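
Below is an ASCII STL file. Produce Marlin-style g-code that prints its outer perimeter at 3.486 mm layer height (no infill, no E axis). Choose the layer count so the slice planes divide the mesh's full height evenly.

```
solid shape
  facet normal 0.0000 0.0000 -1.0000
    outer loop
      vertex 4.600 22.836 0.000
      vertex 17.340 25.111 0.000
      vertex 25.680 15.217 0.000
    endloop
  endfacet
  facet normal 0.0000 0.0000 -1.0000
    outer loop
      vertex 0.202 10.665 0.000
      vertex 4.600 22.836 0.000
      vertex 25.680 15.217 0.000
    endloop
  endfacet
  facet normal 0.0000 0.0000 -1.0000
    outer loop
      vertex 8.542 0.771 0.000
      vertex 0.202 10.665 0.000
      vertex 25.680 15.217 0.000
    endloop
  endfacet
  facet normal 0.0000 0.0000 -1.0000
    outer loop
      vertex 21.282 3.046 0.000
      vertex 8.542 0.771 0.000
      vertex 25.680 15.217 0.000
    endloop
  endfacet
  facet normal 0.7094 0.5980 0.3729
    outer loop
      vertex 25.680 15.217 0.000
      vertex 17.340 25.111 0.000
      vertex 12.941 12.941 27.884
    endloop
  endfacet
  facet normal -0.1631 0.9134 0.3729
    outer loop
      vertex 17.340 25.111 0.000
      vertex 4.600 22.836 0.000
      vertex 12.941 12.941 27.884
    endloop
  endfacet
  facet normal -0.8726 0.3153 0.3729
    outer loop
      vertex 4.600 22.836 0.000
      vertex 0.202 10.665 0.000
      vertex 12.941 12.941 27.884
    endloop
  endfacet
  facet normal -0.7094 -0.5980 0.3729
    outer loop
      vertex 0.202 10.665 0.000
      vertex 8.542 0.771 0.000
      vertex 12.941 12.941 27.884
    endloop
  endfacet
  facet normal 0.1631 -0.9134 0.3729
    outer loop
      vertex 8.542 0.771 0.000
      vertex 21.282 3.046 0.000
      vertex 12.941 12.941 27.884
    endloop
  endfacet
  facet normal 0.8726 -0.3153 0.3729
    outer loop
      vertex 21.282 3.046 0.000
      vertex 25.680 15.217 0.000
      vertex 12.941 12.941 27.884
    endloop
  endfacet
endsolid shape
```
; perimeter-only toolpath
G21 ; units = mm
G90 ; absolute positioning
G28 ; home
; layer 1
G0 Z3.486
G0 X24.088 Y14.933
G1 X16.790 Y23.590
G1 X5.643 Y21.599
G1 X1.794 Y10.950
G1 X9.092 Y2.292
G1 X20.239 Y4.283
G1 X24.088 Y14.933
; layer 2
G0 Z6.971
G0 X22.495 Y14.648
G1 X16.240 Y22.069
G1 X6.685 Y20.362
G1 X3.387 Y11.234
G1 X9.642 Y3.814
G1 X19.197 Y5.520
G1 X22.495 Y14.648
; layer 3
G0 Z10.457
G0 X20.903 Y14.364
G1 X15.690 Y20.547
G1 X7.728 Y19.125
G1 X4.979 Y11.518
G1 X10.192 Y5.335
G1 X18.154 Y6.757
G1 X20.903 Y14.364
; layer 4
G0 Z13.942
G0 X19.311 Y14.079
G1 X15.140 Y19.026
G1 X8.771 Y17.889
G1 X6.572 Y11.803
G1 X10.742 Y6.856
G1 X17.111 Y7.994
G1 X19.311 Y14.079
; layer 5
G0 Z17.428
G0 X17.718 Y13.794
G1 X14.591 Y17.505
G1 X9.813 Y16.652
G1 X8.164 Y12.088
G1 X11.291 Y8.377
G1 X16.069 Y9.230
G1 X17.718 Y13.794
; layer 6
G0 Z20.913
G0 X16.126 Y13.510
G1 X14.041 Y15.983
G1 X10.856 Y15.415
G1 X9.756 Y12.372
G1 X11.841 Y9.899
G1 X15.026 Y10.467
G1 X16.126 Y13.510
; layer 7
G0 Z24.398
G0 X14.533 Y13.226
G1 X13.491 Y14.462
G1 X11.898 Y14.178
G1 X11.349 Y12.656
G1 X12.391 Y11.420
G1 X13.984 Y11.704
G1 X14.533 Y13.226
M2 ; end

The solid is a regular 6-sided pyramid, base circumscribed radius ≈ 12.9 mm, apex at z ≈ 27.9 mm. Slicing at Δz = 3.486 mm — 8 equal slices spanning the solid's height, so layer i sits at z = i·h/8 — gives 7 non-empty perimeters. Each is a 6-segment closed polygon; G0 lifts to the layer z and rapids to the start vertex, then G1 traces the edges. The cross-section shrinks linearly with z (the slice at the apex is degenerate and omitted).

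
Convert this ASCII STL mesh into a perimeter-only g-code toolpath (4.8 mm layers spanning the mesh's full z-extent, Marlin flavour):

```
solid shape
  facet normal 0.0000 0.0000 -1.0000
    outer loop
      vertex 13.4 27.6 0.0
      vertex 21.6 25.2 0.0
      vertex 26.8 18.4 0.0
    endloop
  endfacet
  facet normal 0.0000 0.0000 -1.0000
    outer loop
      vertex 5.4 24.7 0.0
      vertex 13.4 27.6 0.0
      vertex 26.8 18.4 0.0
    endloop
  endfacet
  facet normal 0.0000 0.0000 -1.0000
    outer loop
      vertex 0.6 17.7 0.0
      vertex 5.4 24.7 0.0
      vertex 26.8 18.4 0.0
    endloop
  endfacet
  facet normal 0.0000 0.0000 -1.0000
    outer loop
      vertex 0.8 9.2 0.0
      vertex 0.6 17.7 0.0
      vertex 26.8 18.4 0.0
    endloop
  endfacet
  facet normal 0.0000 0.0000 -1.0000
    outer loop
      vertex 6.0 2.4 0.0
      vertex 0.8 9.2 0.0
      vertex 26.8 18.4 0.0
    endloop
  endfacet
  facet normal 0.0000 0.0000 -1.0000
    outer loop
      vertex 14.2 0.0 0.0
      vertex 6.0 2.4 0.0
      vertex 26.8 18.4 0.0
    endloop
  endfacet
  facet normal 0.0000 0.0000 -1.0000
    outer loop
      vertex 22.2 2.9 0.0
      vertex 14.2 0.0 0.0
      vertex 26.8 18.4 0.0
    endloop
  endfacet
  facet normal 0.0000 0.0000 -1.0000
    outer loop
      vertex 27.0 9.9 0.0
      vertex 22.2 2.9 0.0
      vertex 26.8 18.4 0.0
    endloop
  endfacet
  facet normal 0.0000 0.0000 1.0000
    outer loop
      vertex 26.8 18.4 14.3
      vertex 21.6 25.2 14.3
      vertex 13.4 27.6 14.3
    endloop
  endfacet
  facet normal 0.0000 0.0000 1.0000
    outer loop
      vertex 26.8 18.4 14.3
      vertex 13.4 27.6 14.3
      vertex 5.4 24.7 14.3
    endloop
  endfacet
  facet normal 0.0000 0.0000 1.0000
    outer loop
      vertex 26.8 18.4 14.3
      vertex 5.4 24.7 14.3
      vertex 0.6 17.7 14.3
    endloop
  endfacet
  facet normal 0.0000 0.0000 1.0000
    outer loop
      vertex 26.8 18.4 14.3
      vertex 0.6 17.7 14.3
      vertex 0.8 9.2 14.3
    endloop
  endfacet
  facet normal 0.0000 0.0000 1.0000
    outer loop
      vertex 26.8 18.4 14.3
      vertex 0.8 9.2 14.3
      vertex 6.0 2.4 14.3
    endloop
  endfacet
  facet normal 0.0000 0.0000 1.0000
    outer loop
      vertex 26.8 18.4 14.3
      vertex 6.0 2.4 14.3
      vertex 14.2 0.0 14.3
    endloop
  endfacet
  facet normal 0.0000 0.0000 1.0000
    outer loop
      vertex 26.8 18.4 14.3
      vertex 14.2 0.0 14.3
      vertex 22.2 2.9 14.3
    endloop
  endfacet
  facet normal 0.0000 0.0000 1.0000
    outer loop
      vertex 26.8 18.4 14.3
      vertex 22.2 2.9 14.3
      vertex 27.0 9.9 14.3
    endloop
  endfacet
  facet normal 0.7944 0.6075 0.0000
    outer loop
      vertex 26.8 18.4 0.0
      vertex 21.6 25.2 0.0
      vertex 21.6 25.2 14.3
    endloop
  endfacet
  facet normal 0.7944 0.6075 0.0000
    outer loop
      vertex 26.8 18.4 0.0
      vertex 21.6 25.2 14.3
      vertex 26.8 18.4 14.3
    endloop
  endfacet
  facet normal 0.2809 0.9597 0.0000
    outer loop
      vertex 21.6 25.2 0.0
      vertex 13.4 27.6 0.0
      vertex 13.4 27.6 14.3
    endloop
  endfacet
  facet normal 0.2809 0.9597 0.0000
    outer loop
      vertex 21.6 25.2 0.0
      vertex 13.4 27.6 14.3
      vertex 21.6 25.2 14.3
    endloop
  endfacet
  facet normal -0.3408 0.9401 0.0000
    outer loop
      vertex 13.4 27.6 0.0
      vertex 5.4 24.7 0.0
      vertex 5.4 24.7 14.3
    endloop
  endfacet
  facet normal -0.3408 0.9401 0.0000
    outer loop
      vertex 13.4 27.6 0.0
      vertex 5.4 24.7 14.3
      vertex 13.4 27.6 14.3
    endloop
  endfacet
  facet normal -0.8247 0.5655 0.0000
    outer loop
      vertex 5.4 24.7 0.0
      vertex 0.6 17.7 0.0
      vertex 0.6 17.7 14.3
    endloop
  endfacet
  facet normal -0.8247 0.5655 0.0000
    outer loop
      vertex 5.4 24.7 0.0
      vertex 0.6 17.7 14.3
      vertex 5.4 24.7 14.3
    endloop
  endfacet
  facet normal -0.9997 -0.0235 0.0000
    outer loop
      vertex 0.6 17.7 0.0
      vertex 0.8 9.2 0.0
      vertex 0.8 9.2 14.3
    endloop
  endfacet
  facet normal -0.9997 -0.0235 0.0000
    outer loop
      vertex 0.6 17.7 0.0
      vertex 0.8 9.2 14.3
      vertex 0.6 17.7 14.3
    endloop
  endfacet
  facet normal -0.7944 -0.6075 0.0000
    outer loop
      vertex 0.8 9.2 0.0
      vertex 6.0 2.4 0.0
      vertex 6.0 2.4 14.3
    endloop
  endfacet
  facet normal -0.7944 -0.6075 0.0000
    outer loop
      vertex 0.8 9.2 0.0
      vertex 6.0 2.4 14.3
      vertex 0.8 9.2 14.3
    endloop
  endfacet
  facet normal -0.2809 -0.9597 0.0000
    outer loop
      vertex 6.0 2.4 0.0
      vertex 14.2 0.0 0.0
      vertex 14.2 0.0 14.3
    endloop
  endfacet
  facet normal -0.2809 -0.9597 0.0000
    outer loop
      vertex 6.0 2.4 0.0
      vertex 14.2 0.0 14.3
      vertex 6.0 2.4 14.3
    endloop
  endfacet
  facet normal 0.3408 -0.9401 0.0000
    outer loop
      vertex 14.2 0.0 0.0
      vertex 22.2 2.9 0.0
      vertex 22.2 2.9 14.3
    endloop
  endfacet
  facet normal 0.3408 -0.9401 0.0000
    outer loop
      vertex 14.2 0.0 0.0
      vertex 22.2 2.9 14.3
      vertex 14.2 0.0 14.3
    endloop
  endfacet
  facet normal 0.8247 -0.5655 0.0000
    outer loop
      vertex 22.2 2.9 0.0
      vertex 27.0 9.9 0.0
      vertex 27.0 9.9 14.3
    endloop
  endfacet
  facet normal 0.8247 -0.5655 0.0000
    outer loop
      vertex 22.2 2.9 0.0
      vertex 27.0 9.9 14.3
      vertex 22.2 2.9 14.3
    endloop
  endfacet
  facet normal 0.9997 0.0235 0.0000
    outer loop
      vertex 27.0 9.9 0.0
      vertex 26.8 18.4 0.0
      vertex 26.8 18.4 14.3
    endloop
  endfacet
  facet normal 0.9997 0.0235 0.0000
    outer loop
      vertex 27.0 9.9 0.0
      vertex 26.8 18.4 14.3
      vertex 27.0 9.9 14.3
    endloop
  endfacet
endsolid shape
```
; perimeter-only toolpath
G21 ; units = mm
G90 ; absolute positioning
G28 ; home
; layer 1
G0 Z4.8
G0 X26.8 Y18.4
G1 X21.6 Y25.2
G1 X13.4 Y27.6
G1 X5.4 Y24.7
G1 X0.6 Y17.7
G1 X0.8 Y9.2
G1 X6.0 Y2.4
G1 X14.2 Y0.0
G1 X22.2 Y2.9
G1 X27.0 Y9.9
G1 X26.8 Y18.4
; layer 2
G0 Z9.5
G0 X26.8 Y18.4
G1 X21.6 Y25.2
G1 X13.4 Y27.6
G1 X5.4 Y24.7
G1 X0.6 Y17.7
G1 X0.8 Y9.2
G1 X6.0 Y2.4
G1 X14.2 Y0.0
G1 X22.2 Y2.9
G1 X27.0 Y9.9
G1 X26.8 Y18.4
; layer 3
G0 Z14.3
G0 X26.8 Y18.4
G1 X21.6 Y25.2
G1 X13.4 Y27.6
G1 X5.4 Y24.7
G1 X0.6 Y17.7
G1 X0.8 Y9.2
G1 X6.0 Y2.4
G1 X14.2 Y0.0
G1 X22.2 Y2.9
G1 X27.0 Y9.9
G1 X26.8 Y18.4
M2 ; end

The solid is a regular 10-sided prism (a cylinder approximated with 10 flat sides), circumscribed radius ≈ 13.8 mm, height ≈ 14.3 mm. Slicing at Δz = 4.8 mm — 3 equal slices spanning the solid's height, so layer i sits at z = i·h/3 — gives 3 non-empty perimeters. Each is a 10-segment closed polygon; G0 lifts to the layer z and rapids to the start vertex, then G1 traces the edges.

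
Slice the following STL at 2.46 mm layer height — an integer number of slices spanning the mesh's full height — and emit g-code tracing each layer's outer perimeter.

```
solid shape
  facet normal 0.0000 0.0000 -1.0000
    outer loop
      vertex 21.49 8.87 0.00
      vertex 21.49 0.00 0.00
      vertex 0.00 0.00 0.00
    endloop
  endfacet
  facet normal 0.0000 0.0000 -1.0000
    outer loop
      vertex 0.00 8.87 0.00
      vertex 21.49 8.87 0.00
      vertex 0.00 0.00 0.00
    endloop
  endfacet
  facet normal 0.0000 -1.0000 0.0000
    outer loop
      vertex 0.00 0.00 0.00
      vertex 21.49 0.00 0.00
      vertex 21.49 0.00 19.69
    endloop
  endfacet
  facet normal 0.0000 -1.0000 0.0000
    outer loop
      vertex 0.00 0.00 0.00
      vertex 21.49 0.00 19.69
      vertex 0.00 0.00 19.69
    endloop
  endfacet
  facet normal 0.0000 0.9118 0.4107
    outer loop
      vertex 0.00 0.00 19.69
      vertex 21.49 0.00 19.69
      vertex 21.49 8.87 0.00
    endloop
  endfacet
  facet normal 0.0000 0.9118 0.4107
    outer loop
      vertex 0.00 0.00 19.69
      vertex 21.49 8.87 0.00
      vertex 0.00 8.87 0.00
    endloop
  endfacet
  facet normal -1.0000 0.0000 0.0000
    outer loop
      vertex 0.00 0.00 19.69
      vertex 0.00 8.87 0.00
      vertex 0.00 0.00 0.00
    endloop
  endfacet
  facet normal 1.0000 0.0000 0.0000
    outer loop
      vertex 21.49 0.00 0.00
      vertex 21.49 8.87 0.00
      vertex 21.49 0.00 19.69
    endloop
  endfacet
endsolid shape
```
; perimeter-only toolpath
G21 ; units = mm
G90 ; absolute positioning
G28 ; home
; layer 1
G0 Z2.46
G0 X0.00 Y0.00
G1 X21.49 Y0.00
G1 X21.49 Y7.76
G1 X0.00 Y7.76
G1 X0.00 Y0.00
; layer 2
G0 Z4.92
G0 X0.00 Y0.00
G1 X21.49 Y0.00
G1 X21.49 Y6.65
G1 X0.00 Y6.65
G1 X0.00 Y0.00
; layer 3
G0 Z7.38
G0 X0.00 Y0.00
G1 X21.49 Y0.00
G1 X21.49 Y5.54
G1 X0.00 Y5.54
G1 X0.00 Y0.00
; layer 4
G0 Z9.85
G0 X0.00 Y0.00
G1 X21.49 Y0.00
G1 X21.49 Y4.43
G1 X0.00 Y4.43
G1 X0.00 Y0.00
; layer 5
G0 Z12.31
G0 X0.00 Y0.00
G1 X21.49 Y0.00
G1 X21.49 Y3.33
G1 X0.00 Y3.33
G1 X0.00 Y0.00
; layer 6
G0 Z14.77
G0 X0.00 Y0.00
G1 X21.49 Y0.00
G1 X21.49 Y2.22
G1 X0.00 Y2.22
G1 X0.00 Y0.00
; layer 7
G0 Z17.23
G0 X0.00 Y0.00
G1 X21.49 Y0.00
G1 X21.49 Y1.11
G1 X0.00 Y1.11
G1 X0.00 Y0.00
M2 ; end

The solid is a wedge (ramp): 21.5 × 8.87 mm base, rising to 19.7 mm along the y=0 edge and sloping linearly to z=0 at y=8.87. Slicing at Δz = 2.46 mm — 8 equal slices spanning the solid's height, so layer i sits at z = i·h/8 — gives 7 non-empty perimeters. Each is a 4-segment closed polygon; G0 lifts to the layer z and rapids to the start vertex, then G1 traces the edges. The cross-section shrinks linearly with z (the slice at the apex is degenerate and omitted).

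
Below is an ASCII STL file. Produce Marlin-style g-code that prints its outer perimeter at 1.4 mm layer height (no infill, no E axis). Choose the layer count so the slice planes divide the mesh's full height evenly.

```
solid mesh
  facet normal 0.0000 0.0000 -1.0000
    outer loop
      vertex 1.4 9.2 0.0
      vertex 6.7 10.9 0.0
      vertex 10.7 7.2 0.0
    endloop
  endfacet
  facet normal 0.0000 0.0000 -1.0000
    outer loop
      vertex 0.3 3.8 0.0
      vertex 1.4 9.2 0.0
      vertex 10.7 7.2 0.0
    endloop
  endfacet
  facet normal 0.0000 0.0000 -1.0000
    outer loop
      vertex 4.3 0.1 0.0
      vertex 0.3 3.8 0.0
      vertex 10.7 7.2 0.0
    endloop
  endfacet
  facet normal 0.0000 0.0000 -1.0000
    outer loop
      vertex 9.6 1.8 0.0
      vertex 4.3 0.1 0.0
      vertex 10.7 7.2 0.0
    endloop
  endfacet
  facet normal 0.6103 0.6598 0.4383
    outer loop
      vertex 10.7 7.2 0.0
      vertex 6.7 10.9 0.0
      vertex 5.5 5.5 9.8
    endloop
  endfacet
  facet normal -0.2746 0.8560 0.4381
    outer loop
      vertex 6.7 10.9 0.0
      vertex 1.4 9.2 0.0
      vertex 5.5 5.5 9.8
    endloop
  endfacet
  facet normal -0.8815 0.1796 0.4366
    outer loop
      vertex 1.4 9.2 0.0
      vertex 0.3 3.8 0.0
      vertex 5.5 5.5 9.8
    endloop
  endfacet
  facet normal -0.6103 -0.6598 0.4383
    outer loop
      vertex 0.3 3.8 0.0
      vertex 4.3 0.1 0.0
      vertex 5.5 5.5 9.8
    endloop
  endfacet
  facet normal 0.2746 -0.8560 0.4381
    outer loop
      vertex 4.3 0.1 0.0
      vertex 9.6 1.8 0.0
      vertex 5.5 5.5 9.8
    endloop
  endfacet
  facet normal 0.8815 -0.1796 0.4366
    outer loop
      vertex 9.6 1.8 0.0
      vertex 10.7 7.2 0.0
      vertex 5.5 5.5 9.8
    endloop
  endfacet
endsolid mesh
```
; perimeter-only toolpath
G21 ; units = mm
G90 ; absolute positioning
G28 ; home
; layer 1
G0 Z1.4
G0 X10.0 Y7.0
G1 X6.5 Y10.1
G1 X2.0 Y8.7
G1 X1.0 Y4.0
G1 X4.5 Y0.9
G1 X9.0 Y2.3
G1 X10.0 Y7.0
; layer 2
G0 Z2.8
G0 X9.2 Y6.7
G1 X6.4 Y9.4
G1 X2.6 Y8.1
G1 X1.8 Y4.3
G1 X4.6 Y1.6
G1 X8.4 Y2.9
G1 X9.2 Y6.7
; layer 3
G0 Z4.2
G0 X8.5 Y6.5
G1 X6.2 Y8.6
G1 X3.2 Y7.6
G1 X2.5 Y4.5
G1 X4.8 Y2.4
G1 X7.8 Y3.4
G1 X8.5 Y6.5
; layer 4
G0 Z5.6
G0 X7.7 Y6.2
G1 X6.0 Y7.8
G1 X3.7 Y7.1
G1 X3.3 Y4.8
G1 X5.0 Y3.2
G1 X7.3 Y3.9
G1 X7.7 Y6.2
; layer 5
G0 Z7.0
G0 X7.0 Y6.0
G1 X5.8 Y7.0
G1 X4.3 Y6.6
G1 X4.0 Y5.0
G1 X5.2 Y4.0
G1 X6.7 Y4.4
G1 X7.0 Y6.0
; layer 6
G0 Z8.4
G0 X6.2 Y5.7
G1 X5.7 Y6.3
G1 X4.9 Y6.0
G1 X4.8 Y5.3
G1 X5.3 Y4.7
G1 X6.1 Y5.0
G1 X6.2 Y5.7
M2 ; end

The solid is a regular 6-sided pyramid, base circumscribed radius ≈ 5.5 mm, apex at z ≈ 9.8 mm. Slicing at Δz = 1.4 mm — 7 equal slices spanning the solid's height, so layer i sits at z = i·h/7 — gives 6 non-empty perimeters. Each is a 6-segment closed polygon; G0 lifts to the layer z and rapids to the start vertex, then G1 traces the edges. The cross-section shrinks linearly with z (the slice at the apex is degenerate and omitted).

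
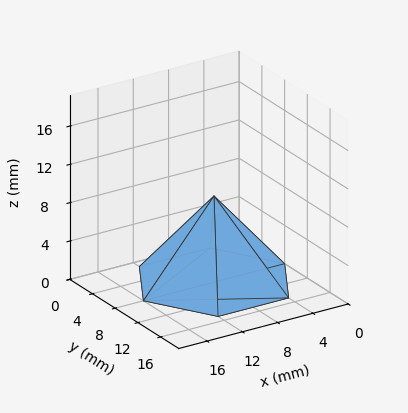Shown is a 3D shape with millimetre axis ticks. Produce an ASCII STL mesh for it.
Reading the render: the shape is a regular 6-sided pyramid, base circumscribed radius ≈ 8 mm, apex at z ≈ 9 mm (dimensions read to the nearest mm from the axis ticks). For the STL, each face is triangulated and given an outward normal.

solid part
  facet normal 0.0000 0.0000 -1.0000
    outer loop
      vertex 4.000 14.928 0.000
      vertex 12.000 14.928 0.000
      vertex 16.000 8.000 0.000
    endloop
  endfacet
  facet normal 0.0000 0.0000 -1.0000
    outer loop
      vertex 0.000 8.000 0.000
      vertex 4.000 14.928 0.000
      vertex 16.000 8.000 0.000
    endloop
  endfacet
  facet normal 0.0000 0.0000 -1.0000
    outer loop
      vertex 4.000 1.072 0.000
      vertex 0.000 8.000 0.000
      vertex 16.000 8.000 0.000
    endloop
  endfacet
  facet normal 0.0000 0.0000 -1.0000
    outer loop
      vertex 12.000 1.072 0.000
      vertex 4.000 1.072 0.000
      vertex 16.000 8.000 0.000
    endloop
  endfacet
  facet normal 0.6862 0.3962 0.6100
    outer loop
      vertex 16.000 8.000 0.000
      vertex 12.000 14.928 0.000
      vertex 8.000 8.000 9.000
    endloop
  endfacet
  facet normal 0.0000 0.7924 0.6100
    outer loop
      vertex 12.000 14.928 0.000
      vertex 4.000 14.928 0.000
      vertex 8.000 8.000 9.000
    endloop
  endfacet
  facet normal -0.6862 0.3962 0.6100
    outer loop
      vertex 4.000 14.928 0.000
      vertex 0.000 8.000 0.000
      vertex 8.000 8.000 9.000
    endloop
  endfacet
  facet normal -0.6862 -0.3962 0.6100
    outer loop
      vertex 0.000 8.000 0.000
      vertex 4.000 1.072 0.000
      vertex 8.000 8.000 9.000
    endloop
  endfacet
  facet normal 0.0000 -0.7924 0.6100
    outer loop
      vertex 4.000 1.072 0.000
      vertex 12.000 1.072 0.000
      vertex 8.000 8.000 9.000
    endloop
  endfacet
  facet normal 0.6862 -0.3962 0.6100
    outer loop
      vertex 12.000 1.072 0.000
      vertex 16.000 8.000 0.000
      vertex 8.000 8.000 9.000
    endloop
  endfacet
endsolid part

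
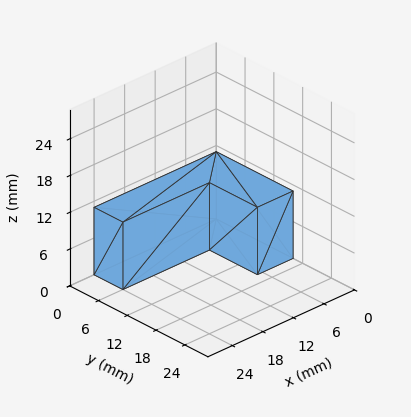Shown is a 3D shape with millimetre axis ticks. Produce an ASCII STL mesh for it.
Reading the render: the shape is an L-shaped prism: outer 24 × 16 mm, arm thicknesses ≈ 6 mm (horizontal) and 7 mm (vertical), extruded 11 mm in z (dimensions read to the nearest mm from the axis ticks). For the STL, each face is triangulated and given an outward normal.

solid part
  facet normal 0.0000 0.0000 -1.0000
    outer loop
      vertex 24.000 6.000 0.000
      vertex 24.000 0.000 0.000
      vertex 0.000 0.000 0.000
    endloop
  endfacet
  facet normal 0.0000 0.0000 -1.0000
    outer loop
      vertex 7.000 6.000 0.000
      vertex 24.000 6.000 0.000
      vertex 0.000 0.000 0.000
    endloop
  endfacet
  facet normal 0.0000 0.0000 -1.0000
    outer loop
      vertex 7.000 16.000 0.000
      vertex 7.000 6.000 0.000
      vertex 0.000 0.000 0.000
    endloop
  endfacet
  facet normal 0.0000 0.0000 -1.0000
    outer loop
      vertex 0.000 16.000 0.000
      vertex 7.000 16.000 0.000
      vertex 0.000 0.000 0.000
    endloop
  endfacet
  facet normal 0.0000 0.0000 1.0000
    outer loop
      vertex 0.000 0.000 11.000
      vertex 24.000 0.000 11.000
      vertex 24.000 6.000 11.000
    endloop
  endfacet
  facet normal 0.0000 0.0000 1.0000
    outer loop
      vertex 0.000 0.000 11.000
      vertex 24.000 6.000 11.000
      vertex 7.000 6.000 11.000
    endloop
  endfacet
  facet normal 0.0000 0.0000 1.0000
    outer loop
      vertex 0.000 0.000 11.000
      vertex 7.000 6.000 11.000
      vertex 7.000 16.000 11.000
    endloop
  endfacet
  facet normal 0.0000 0.0000 1.0000
    outer loop
      vertex 0.000 0.000 11.000
      vertex 7.000 16.000 11.000
      vertex 0.000 16.000 11.000
    endloop
  endfacet
  facet normal 0.0000 -1.0000 0.0000
    outer loop
      vertex 0.000 0.000 0.000
      vertex 24.000 0.000 0.000
      vertex 24.000 0.000 11.000
    endloop
  endfacet
  facet normal 0.0000 -1.0000 0.0000
    outer loop
      vertex 0.000 0.000 0.000
      vertex 24.000 0.000 11.000
      vertex 0.000 0.000 11.000
    endloop
  endfacet
  facet normal 1.0000 0.0000 0.0000
    outer loop
      vertex 24.000 0.000 0.000
      vertex 24.000 6.000 0.000
      vertex 24.000 6.000 11.000
    endloop
  endfacet
  facet normal 1.0000 0.0000 0.0000
    outer loop
      vertex 24.000 0.000 0.000
      vertex 24.000 6.000 11.000
      vertex 24.000 0.000 11.000
    endloop
  endfacet
  facet normal 0.0000 1.0000 0.0000
    outer loop
      vertex 24.000 6.000 0.000
      vertex 7.000 6.000 0.000
      vertex 7.000 6.000 11.000
    endloop
  endfacet
  facet normal 0.0000 1.0000 0.0000
    outer loop
      vertex 24.000 6.000 0.000
      vertex 7.000 6.000 11.000
      vertex 24.000 6.000 11.000
    endloop
  endfacet
  facet normal 1.0000 0.0000 0.0000
    outer loop
      vertex 7.000 6.000 0.000
      vertex 7.000 16.000 0.000
      vertex 7.000 16.000 11.000
    endloop
  endfacet
  facet normal 1.0000 0.0000 0.0000
    outer loop
      vertex 7.000 6.000 0.000
      vertex 7.000 16.000 11.000
      vertex 7.000 6.000 11.000
    endloop
  endfacet
  facet normal 0.0000 1.0000 0.0000
    outer loop
      vertex 7.000 16.000 0.000
      vertex 0.000 16.000 0.000
      vertex 0.000 16.000 11.000
    endloop
  endfacet
  facet normal 0.0000 1.0000 0.0000
    outer loop
      vertex 7.000 16.000 0.000
      vertex 0.000 16.000 11.000
      vertex 7.000 16.000 11.000
    endloop
  endfacet
  facet normal -1.0000 0.0000 0.0000
    outer loop
      vertex 0.000 16.000 0.000
      vertex 0.000 0.000 0.000
      vertex 0.000 0.000 11.000
    endloop
  endfacet
  facet normal -1.0000 0.0000 0.0000
    outer loop
      vertex 0.000 16.000 0.000
      vertex 0.000 0.000 11.000
      vertex 0.000 16.000 11.000
    endloop
  endfacet
endsolid part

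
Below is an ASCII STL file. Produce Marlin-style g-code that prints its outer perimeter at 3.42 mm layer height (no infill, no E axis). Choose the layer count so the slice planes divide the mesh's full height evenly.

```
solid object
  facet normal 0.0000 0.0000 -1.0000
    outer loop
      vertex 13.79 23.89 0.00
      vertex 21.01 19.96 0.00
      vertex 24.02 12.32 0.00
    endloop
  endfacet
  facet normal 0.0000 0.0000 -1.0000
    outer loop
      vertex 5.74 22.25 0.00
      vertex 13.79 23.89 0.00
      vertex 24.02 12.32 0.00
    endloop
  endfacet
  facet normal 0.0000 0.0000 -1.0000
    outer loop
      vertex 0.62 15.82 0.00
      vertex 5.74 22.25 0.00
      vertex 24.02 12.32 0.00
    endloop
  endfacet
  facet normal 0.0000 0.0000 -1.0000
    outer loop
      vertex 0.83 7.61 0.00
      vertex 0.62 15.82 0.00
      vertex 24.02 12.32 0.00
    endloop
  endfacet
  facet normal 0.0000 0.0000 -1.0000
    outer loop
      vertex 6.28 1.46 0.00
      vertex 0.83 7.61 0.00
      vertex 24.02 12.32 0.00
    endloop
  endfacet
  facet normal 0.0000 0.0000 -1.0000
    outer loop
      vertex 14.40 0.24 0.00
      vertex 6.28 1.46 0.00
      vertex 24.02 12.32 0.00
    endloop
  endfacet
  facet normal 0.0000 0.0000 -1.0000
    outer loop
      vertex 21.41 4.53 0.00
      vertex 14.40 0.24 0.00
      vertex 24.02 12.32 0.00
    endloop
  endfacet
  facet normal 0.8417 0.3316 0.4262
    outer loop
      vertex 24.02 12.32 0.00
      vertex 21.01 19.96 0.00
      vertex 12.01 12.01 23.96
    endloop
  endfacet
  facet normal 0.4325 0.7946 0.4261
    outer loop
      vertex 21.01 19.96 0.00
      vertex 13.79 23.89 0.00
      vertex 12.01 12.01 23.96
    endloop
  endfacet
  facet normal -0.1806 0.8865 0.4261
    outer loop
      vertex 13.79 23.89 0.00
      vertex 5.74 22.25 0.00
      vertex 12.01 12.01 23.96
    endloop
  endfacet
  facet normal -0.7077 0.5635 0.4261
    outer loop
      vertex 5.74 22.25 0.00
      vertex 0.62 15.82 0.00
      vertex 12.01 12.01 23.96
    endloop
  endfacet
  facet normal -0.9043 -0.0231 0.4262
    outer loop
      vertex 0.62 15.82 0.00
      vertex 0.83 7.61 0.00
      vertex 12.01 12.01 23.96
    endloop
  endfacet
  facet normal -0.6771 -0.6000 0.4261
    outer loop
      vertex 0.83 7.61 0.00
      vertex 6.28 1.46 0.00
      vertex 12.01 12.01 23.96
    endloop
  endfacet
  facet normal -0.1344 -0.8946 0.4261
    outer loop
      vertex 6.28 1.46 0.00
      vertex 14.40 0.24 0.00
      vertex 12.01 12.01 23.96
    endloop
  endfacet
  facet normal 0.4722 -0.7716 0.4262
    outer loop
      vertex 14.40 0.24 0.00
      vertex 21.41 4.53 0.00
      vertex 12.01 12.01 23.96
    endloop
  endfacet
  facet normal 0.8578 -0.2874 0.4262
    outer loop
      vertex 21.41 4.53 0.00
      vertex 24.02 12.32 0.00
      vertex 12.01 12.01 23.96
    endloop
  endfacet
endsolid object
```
; perimeter-only toolpath
G21 ; units = mm
G90 ; absolute positioning
G28 ; home
; layer 1
G0 Z3.42
G0 X22.30 Y12.28
G1 X19.72 Y18.82
G1 X13.54 Y22.19
G1 X6.64 Y20.79
G1 X2.25 Y15.28
G1 X2.43 Y8.24
G1 X7.10 Y2.97
G1 X14.06 Y1.92
G1 X20.07 Y5.60
G1 X22.30 Y12.28
; layer 2
G0 Z6.85
G0 X20.59 Y12.23
G1 X18.44 Y17.69
G1 X13.28 Y20.50
G1 X7.53 Y19.32
G1 X3.87 Y14.73
G1 X4.02 Y8.87
G1 X7.92 Y4.47
G1 X13.72 Y3.60
G1 X18.72 Y6.67
G1 X20.59 Y12.23
; layer 3
G0 Z10.27
G0 X18.87 Y12.19
G1 X17.15 Y16.55
G1 X13.03 Y18.80
G1 X8.43 Y17.86
G1 X5.50 Y14.19
G1 X5.62 Y9.50
G1 X8.74 Y5.98
G1 X13.38 Y5.28
G1 X17.38 Y7.74
G1 X18.87 Y12.19
; layer 4
G0 Z13.69
G0 X17.16 Y12.14
G1 X15.87 Y15.42
G1 X12.77 Y17.10
G1 X9.32 Y16.40
G1 X7.13 Y13.64
G1 X7.22 Y10.12
G1 X9.55 Y7.49
G1 X13.03 Y6.97
G1 X16.04 Y8.80
G1 X17.16 Y12.14
; layer 5
G0 Z17.11
G0 X15.44 Y12.10
G1 X14.58 Y14.28
G1 X12.52 Y15.40
G1 X10.22 Y14.94
G1 X8.76 Y13.10
G1 X8.82 Y10.75
G1 X10.37 Y9.00
G1 X12.69 Y8.65
G1 X14.70 Y9.87
G1 X15.44 Y12.10
; layer 6
G0 Z20.54
G0 X13.73 Y12.05
G1 X13.30 Y13.15
G1 X12.26 Y13.71
G1 X11.11 Y13.47
G1 X10.38 Y12.55
G1 X10.41 Y11.38
G1 X11.19 Y10.50
G1 X12.35 Y10.33
G1 X13.35 Y10.94
G1 X13.73 Y12.05
M2 ; end

The solid is a regular 9-sided pyramid, base circumscribed radius ≈ 12 mm, apex at z ≈ 24 mm. Slicing at Δz = 3.42 mm — 7 equal slices spanning the solid's height, so layer i sits at z = i·h/7 — gives 6 non-empty perimeters. Each is a 9-segment closed polygon; G0 lifts to the layer z and rapids to the start vertex, then G1 traces the edges. The cross-section shrinks linearly with z (the slice at the apex is degenerate and omitted).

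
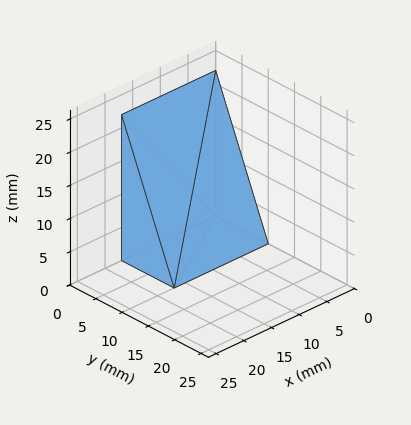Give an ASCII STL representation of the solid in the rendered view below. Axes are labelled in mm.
Reading the render: the shape is a wedge (ramp): 17 × 10 mm base, rising to 22 mm along the y=0 edge and sloping linearly to z=0 at y=10 (dimensions read to the nearest mm from the axis ticks). For the STL, each face is triangulated and given an outward normal.

solid part
  facet normal 0.0000 0.0000 -1.0000
    outer loop
      vertex 17.00 10.00 0.00
      vertex 17.00 0.00 0.00
      vertex 0.00 0.00 0.00
    endloop
  endfacet
  facet normal 0.0000 0.0000 -1.0000
    outer loop
      vertex 0.00 10.00 0.00
      vertex 17.00 10.00 0.00
      vertex 0.00 0.00 0.00
    endloop
  endfacet
  facet normal 0.0000 -1.0000 0.0000
    outer loop
      vertex 0.00 0.00 0.00
      vertex 17.00 0.00 0.00
      vertex 17.00 0.00 22.00
    endloop
  endfacet
  facet normal 0.0000 -1.0000 0.0000
    outer loop
      vertex 0.00 0.00 0.00
      vertex 17.00 0.00 22.00
      vertex 0.00 0.00 22.00
    endloop
  endfacet
  facet normal 0.0000 0.9104 0.4138
    outer loop
      vertex 0.00 0.00 22.00
      vertex 17.00 0.00 22.00
      vertex 17.00 10.00 0.00
    endloop
  endfacet
  facet normal 0.0000 0.9104 0.4138
    outer loop
      vertex 0.00 0.00 22.00
      vertex 17.00 10.00 0.00
      vertex 0.00 10.00 0.00
    endloop
  endfacet
  facet normal -1.0000 0.0000 0.0000
    outer loop
      vertex 0.00 0.00 22.00
      vertex 0.00 10.00 0.00
      vertex 0.00 0.00 0.00
    endloop
  endfacet
  facet normal 1.0000 0.0000 0.0000
    outer loop
      vertex 17.00 0.00 0.00
      vertex 17.00 10.00 0.00
      vertex 17.00 0.00 22.00
    endloop
  endfacet
endsolid part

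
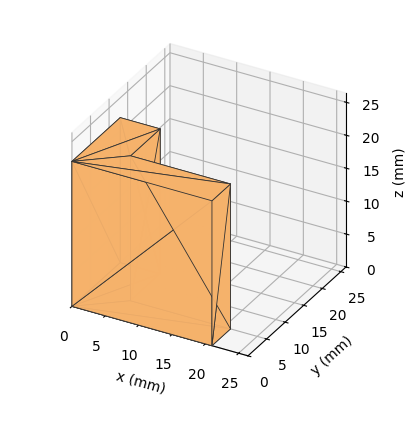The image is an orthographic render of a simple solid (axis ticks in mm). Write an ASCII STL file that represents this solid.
Reading the render: the shape is an L-shaped prism: outer 21 × 13 mm, arm thicknesses ≈ 5 mm (horizontal) and 6 mm (vertical), extruded 22 mm in z (dimensions read to the nearest mm from the axis ticks). For the STL, each face is triangulated and given an outward normal.

solid part
  facet normal 0.0000 0.0000 -1.0000
    outer loop
      vertex 21.000 5.000 0.000
      vertex 21.000 0.000 0.000
      vertex 0.000 0.000 0.000
    endloop
  endfacet
  facet normal 0.0000 0.0000 -1.0000
    outer loop
      vertex 6.000 5.000 0.000
      vertex 21.000 5.000 0.000
      vertex 0.000 0.000 0.000
    endloop
  endfacet
  facet normal 0.0000 0.0000 -1.0000
    outer loop
      vertex 6.000 13.000 0.000
      vertex 6.000 5.000 0.000
      vertex 0.000 0.000 0.000
    endloop
  endfacet
  facet normal 0.0000 0.0000 -1.0000
    outer loop
      vertex 0.000 13.000 0.000
      vertex 6.000 13.000 0.000
      vertex 0.000 0.000 0.000
    endloop
  endfacet
  facet normal 0.0000 0.0000 1.0000
    outer loop
      vertex 0.000 0.000 22.000
      vertex 21.000 0.000 22.000
      vertex 21.000 5.000 22.000
    endloop
  endfacet
  facet normal 0.0000 0.0000 1.0000
    outer loop
      vertex 0.000 0.000 22.000
      vertex 21.000 5.000 22.000
      vertex 6.000 5.000 22.000
    endloop
  endfacet
  facet normal 0.0000 0.0000 1.0000
    outer loop
      vertex 0.000 0.000 22.000
      vertex 6.000 5.000 22.000
      vertex 6.000 13.000 22.000
    endloop
  endfacet
  facet normal 0.0000 0.0000 1.0000
    outer loop
      vertex 0.000 0.000 22.000
      vertex 6.000 13.000 22.000
      vertex 0.000 13.000 22.000
    endloop
  endfacet
  facet normal 0.0000 -1.0000 0.0000
    outer loop
      vertex 0.000 0.000 0.000
      vertex 21.000 0.000 0.000
      vertex 21.000 0.000 22.000
    endloop
  endfacet
  facet normal 0.0000 -1.0000 0.0000
    outer loop
      vertex 0.000 0.000 0.000
      vertex 21.000 0.000 22.000
      vertex 0.000 0.000 22.000
    endloop
  endfacet
  facet normal 1.0000 0.0000 0.0000
    outer loop
      vertex 21.000 0.000 0.000
      vertex 21.000 5.000 0.000
      vertex 21.000 5.000 22.000
    endloop
  endfacet
  facet normal 1.0000 0.0000 0.0000
    outer loop
      vertex 21.000 0.000 0.000
      vertex 21.000 5.000 22.000
      vertex 21.000 0.000 22.000
    endloop
  endfacet
  facet normal 0.0000 1.0000 0.0000
    outer loop
      vertex 21.000 5.000 0.000
      vertex 6.000 5.000 0.000
      vertex 6.000 5.000 22.000
    endloop
  endfacet
  facet normal 0.0000 1.0000 0.0000
    outer loop
      vertex 21.000 5.000 0.000
      vertex 6.000 5.000 22.000
      vertex 21.000 5.000 22.000
    endloop
  endfacet
  facet normal 1.0000 0.0000 0.0000
    outer loop
      vertex 6.000 5.000 0.000
      vertex 6.000 13.000 0.000
      vertex 6.000 13.000 22.000
    endloop
  endfacet
  facet normal 1.0000 0.0000 0.0000
    outer loop
      vertex 6.000 5.000 0.000
      vertex 6.000 13.000 22.000
      vertex 6.000 5.000 22.000
    endloop
  endfacet
  facet normal 0.0000 1.0000 0.0000
    outer loop
      vertex 6.000 13.000 0.000
      vertex 0.000 13.000 0.000
      vertex 0.000 13.000 22.000
    endloop
  endfacet
  facet normal 0.0000 1.0000 0.0000
    outer loop
      vertex 6.000 13.000 0.000
      vertex 0.000 13.000 22.000
      vertex 6.000 13.000 22.000
    endloop
  endfacet
  facet normal -1.0000 0.0000 0.0000
    outer loop
      vertex 0.000 13.000 0.000
      vertex 0.000 0.000 0.000
      vertex 0.000 0.000 22.000
    endloop
  endfacet
  facet normal -1.0000 0.0000 0.0000
    outer loop
      vertex 0.000 13.000 0.000
      vertex 0.000 0.000 22.000
      vertex 0.000 13.000 22.000
    endloop
  endfacet
endsolid part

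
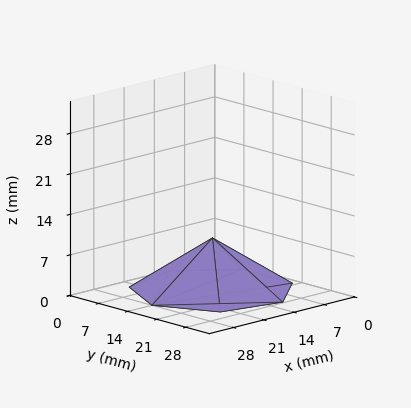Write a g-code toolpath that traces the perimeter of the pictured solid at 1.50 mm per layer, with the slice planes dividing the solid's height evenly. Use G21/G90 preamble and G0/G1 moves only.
Reading the render: the shape is a regular 7-sided pyramid, base circumscribed radius ≈ 14 mm, apex at z ≈ 9 mm (dimensions read to the nearest mm from the axis ticks). For the g-code, the solid's height is divided into equal slices at the stated Δz and each level perimeter traced with G1 moves after a G0 lift.

; perimeter-only toolpath
G21 ; units = mm
G90 ; absolute positioning
G28 ; home
; layer 1
G0 Z1.50
G0 X25.67 Y14.00
G1 X21.27 Y23.12
G1 X11.40 Y25.38
G1 X3.49 Y19.06
G1 X3.49 Y8.94
G1 X11.40 Y2.62
G1 X21.27 Y4.88
G1 X25.67 Y14.00
; layer 2
G0 Z3.00
G0 X23.33 Y14.00
G1 X19.82 Y21.30
G1 X11.92 Y23.10
G1 X5.59 Y18.05
G1 X5.59 Y9.95
G1 X11.92 Y4.90
G1 X19.82 Y6.70
G1 X23.33 Y14.00
; layer 3
G0 Z4.50
G0 X21.00 Y14.00
G1 X18.37 Y19.48
G1 X12.44 Y20.82
G1 X7.70 Y17.04
G1 X7.70 Y10.96
G1 X12.44 Y7.17
G1 X18.37 Y8.53
G1 X21.00 Y14.00
; layer 4
G0 Z6.00
G0 X18.67 Y14.00
G1 X16.91 Y17.65
G1 X12.96 Y18.55
G1 X9.80 Y16.02
G1 X9.80 Y11.98
G1 X12.96 Y9.45
G1 X16.91 Y10.35
G1 X18.67 Y14.00
; layer 5
G0 Z7.50
G0 X16.33 Y14.00
G1 X15.46 Y15.82
G1 X13.48 Y16.27
G1 X11.90 Y15.01
G1 X11.90 Y12.99
G1 X13.48 Y11.73
G1 X15.46 Y12.18
G1 X16.33 Y14.00
M2 ; end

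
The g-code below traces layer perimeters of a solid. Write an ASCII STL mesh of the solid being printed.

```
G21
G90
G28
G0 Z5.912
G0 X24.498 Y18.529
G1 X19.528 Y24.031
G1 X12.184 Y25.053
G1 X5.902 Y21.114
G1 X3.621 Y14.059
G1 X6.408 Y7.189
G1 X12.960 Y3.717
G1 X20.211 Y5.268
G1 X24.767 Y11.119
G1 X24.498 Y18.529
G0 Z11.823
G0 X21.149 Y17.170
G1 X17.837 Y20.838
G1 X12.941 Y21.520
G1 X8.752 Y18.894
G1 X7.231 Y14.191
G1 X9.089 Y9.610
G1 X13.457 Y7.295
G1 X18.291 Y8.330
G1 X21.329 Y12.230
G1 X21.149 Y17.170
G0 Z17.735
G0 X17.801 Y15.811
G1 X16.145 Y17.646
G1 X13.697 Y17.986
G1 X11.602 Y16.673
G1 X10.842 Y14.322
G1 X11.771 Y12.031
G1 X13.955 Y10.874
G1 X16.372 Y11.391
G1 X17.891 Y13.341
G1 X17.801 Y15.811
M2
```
solid part
  facet normal 0.0000 0.0000 -1.0000
    outer loop
      vertex 11.428 28.586 0.000
      vertex 21.220 27.224 0.000
      vertex 27.846 19.887 0.000
    endloop
  endfacet
  facet normal 0.0000 0.0000 -1.0000
    outer loop
      vertex 3.051 23.335 0.000
      vertex 11.428 28.586 0.000
      vertex 27.846 19.887 0.000
    endloop
  endfacet
  facet normal 0.0000 0.0000 -1.0000
    outer loop
      vertex 0.010 13.928 0.000
      vertex 3.051 23.335 0.000
      vertex 27.846 19.887 0.000
    endloop
  endfacet
  facet normal 0.0000 0.0000 -1.0000
    outer loop
      vertex 3.726 4.767 0.000
      vertex 0.010 13.928 0.000
      vertex 27.846 19.887 0.000
    endloop
  endfacet
  facet normal 0.0000 0.0000 -1.0000
    outer loop
      vertex 12.462 0.138 0.000
      vertex 3.726 4.767 0.000
      vertex 27.846 19.887 0.000
    endloop
  endfacet
  facet normal 0.0000 0.0000 -1.0000
    outer loop
      vertex 22.130 2.207 0.000
      vertex 12.462 0.138 0.000
      vertex 27.846 19.887 0.000
    endloop
  endfacet
  facet normal 0.0000 0.0000 -1.0000
    outer loop
      vertex 28.205 10.007 0.000
      vertex 22.130 2.207 0.000
      vertex 27.846 19.887 0.000
    endloop
  endfacet
  facet normal 0.6435 0.5812 0.4981
    outer loop
      vertex 27.846 19.887 0.000
      vertex 21.220 27.224 0.000
      vertex 14.453 14.453 23.646
    endloop
  endfacet
  facet normal 0.1195 0.8589 0.4981
    outer loop
      vertex 21.220 27.224 0.000
      vertex 11.428 28.586 0.000
      vertex 14.453 14.453 23.646
    endloop
  endfacet
  facet normal -0.4606 0.7347 0.4981
    outer loop
      vertex 11.428 28.586 0.000
      vertex 3.051 23.335 0.000
      vertex 14.453 14.453 23.646
    endloop
  endfacet
  facet normal -0.8251 0.2667 0.4981
    outer loop
      vertex 3.051 23.335 0.000
      vertex 0.010 13.928 0.000
      vertex 14.453 14.453 23.646
    endloop
  endfacet
  facet normal -0.8036 -0.3259 0.4981
    outer loop
      vertex 0.010 13.928 0.000
      vertex 3.726 4.767 0.000
      vertex 14.453 14.453 23.646
    endloop
  endfacet
  facet normal -0.4060 -0.7662 0.4981
    outer loop
      vertex 3.726 4.767 0.000
      vertex 12.462 0.138 0.000
      vertex 14.453 14.453 23.646
    endloop
  endfacet
  facet normal 0.1815 -0.8479 0.4981
    outer loop
      vertex 12.462 0.138 0.000
      vertex 22.130 2.207 0.000
      vertex 14.453 14.453 23.646
    endloop
  endfacet
  facet normal 0.6841 -0.5328 0.4981
    outer loop
      vertex 22.130 2.207 0.000
      vertex 28.205 10.007 0.000
      vertex 14.453 14.453 23.646
    endloop
  endfacet
  facet normal 0.8666 0.0315 0.4981
    outer loop
      vertex 28.205 10.007 0.000
      vertex 27.846 19.887 0.000
      vertex 14.453 14.453 23.646
    endloop
  endfacet
endsolid part

The G0 Z moves step by Δz≈5.912 mm. The G1 loops shrink linearly with z, so the solid tapers from its base footprint up to z≈23.6. Closing with a flat bottom cap and the tapered top and triangulating gives 16 facets — a regular 9-sided pyramid, base circumscribed radius ≈ 14.5 mm, apex at z ≈ 23.6 mm.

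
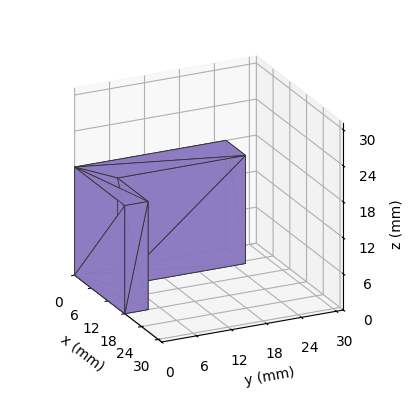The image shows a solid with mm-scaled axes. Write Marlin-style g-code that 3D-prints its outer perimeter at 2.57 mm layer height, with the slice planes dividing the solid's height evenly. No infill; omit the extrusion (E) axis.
Reading the render: the shape is an L-shaped prism: outer 18 × 26 mm, arm thicknesses ≈ 4 mm (horizontal) and 7 mm (vertical), extruded 18 mm in z (dimensions read to the nearest mm from the axis ticks). For the g-code, the solid's height is divided into equal slices at the stated Δz and each level perimeter traced with G1 moves after a G0 lift.

; perimeter-only toolpath
G21 ; units = mm
G90 ; absolute positioning
G28 ; home
; layer 1
G0 Z2.57
G0 X0.00 Y0.00
G1 X18.00 Y0.00
G1 X18.00 Y4.00
G1 X7.00 Y4.00
G1 X7.00 Y26.00
G1 X0.00 Y26.00
G1 X0.00 Y0.00
; layer 2
G0 Z5.14
G0 X0.00 Y0.00
G1 X18.00 Y0.00
G1 X18.00 Y4.00
G1 X7.00 Y4.00
G1 X7.00 Y26.00
G1 X0.00 Y26.00
G1 X0.00 Y0.00
; layer 3
G0 Z7.71
G0 X0.00 Y0.00
G1 X18.00 Y0.00
G1 X18.00 Y4.00
G1 X7.00 Y4.00
G1 X7.00 Y26.00
G1 X0.00 Y26.00
G1 X0.00 Y0.00
; layer 4
G0 Z10.29
G0 X0.00 Y0.00
G1 X18.00 Y0.00
G1 X18.00 Y4.00
G1 X7.00 Y4.00
G1 X7.00 Y26.00
G1 X0.00 Y26.00
G1 X0.00 Y0.00
; layer 5
G0 Z12.86
G0 X0.00 Y0.00
G1 X18.00 Y0.00
G1 X18.00 Y4.00
G1 X7.00 Y4.00
G1 X7.00 Y26.00
G1 X0.00 Y26.00
G1 X0.00 Y0.00
; layer 6
G0 Z15.43
G0 X0.00 Y0.00
G1 X18.00 Y0.00
G1 X18.00 Y4.00
G1 X7.00 Y4.00
G1 X7.00 Y26.00
G1 X0.00 Y26.00
G1 X0.00 Y0.00
; layer 7
G0 Z18.00
G0 X0.00 Y0.00
G1 X18.00 Y0.00
G1 X18.00 Y4.00
G1 X7.00 Y4.00
G1 X7.00 Y26.00
G1 X0.00 Y26.00
G1 X0.00 Y0.00
M2 ; end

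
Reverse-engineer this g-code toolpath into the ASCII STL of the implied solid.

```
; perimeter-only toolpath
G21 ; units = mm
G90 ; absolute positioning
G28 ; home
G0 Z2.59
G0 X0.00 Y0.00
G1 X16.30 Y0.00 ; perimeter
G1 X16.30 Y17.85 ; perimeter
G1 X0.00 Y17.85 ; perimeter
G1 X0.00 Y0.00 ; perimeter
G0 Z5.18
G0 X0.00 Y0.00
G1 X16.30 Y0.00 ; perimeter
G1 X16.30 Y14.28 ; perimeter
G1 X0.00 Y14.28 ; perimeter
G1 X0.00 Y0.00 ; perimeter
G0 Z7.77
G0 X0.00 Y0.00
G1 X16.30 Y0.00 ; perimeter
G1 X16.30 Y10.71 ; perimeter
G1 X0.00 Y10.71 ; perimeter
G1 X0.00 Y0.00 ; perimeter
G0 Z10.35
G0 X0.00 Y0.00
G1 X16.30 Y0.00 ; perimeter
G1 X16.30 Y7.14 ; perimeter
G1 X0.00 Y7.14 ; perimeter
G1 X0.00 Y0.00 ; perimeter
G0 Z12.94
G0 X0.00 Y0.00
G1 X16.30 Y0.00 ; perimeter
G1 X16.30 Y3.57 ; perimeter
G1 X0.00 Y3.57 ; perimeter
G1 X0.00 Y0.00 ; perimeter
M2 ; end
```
solid part
  facet normal 0.0000 0.0000 -1.0000
    outer loop
      vertex 16.30 21.42 0.00
      vertex 16.30 0.00 0.00
      vertex 0.00 0.00 0.00
    endloop
  endfacet
  facet normal 0.0000 0.0000 -1.0000
    outer loop
      vertex 0.00 21.42 0.00
      vertex 16.30 21.42 0.00
      vertex 0.00 0.00 0.00
    endloop
  endfacet
  facet normal 0.0000 -1.0000 0.0000
    outer loop
      vertex 0.00 0.00 0.00
      vertex 16.30 0.00 0.00
      vertex 16.30 0.00 15.53
    endloop
  endfacet
  facet normal 0.0000 -1.0000 0.0000
    outer loop
      vertex 0.00 0.00 0.00
      vertex 16.30 0.00 15.53
      vertex 0.00 0.00 15.53
    endloop
  endfacet
  facet normal 0.0000 0.5870 0.8096
    outer loop
      vertex 0.00 0.00 15.53
      vertex 16.30 0.00 15.53
      vertex 16.30 21.42 0.00
    endloop
  endfacet
  facet normal 0.0000 0.5870 0.8096
    outer loop
      vertex 0.00 0.00 15.53
      vertex 16.30 21.42 0.00
      vertex 0.00 21.42 0.00
    endloop
  endfacet
  facet normal -1.0000 0.0000 0.0000
    outer loop
      vertex 0.00 0.00 15.53
      vertex 0.00 21.42 0.00
      vertex 0.00 0.00 0.00
    endloop
  endfacet
  facet normal 1.0000 0.0000 0.0000
    outer loop
      vertex 16.30 0.00 0.00
      vertex 16.30 21.42 0.00
      vertex 16.30 0.00 15.53
    endloop
  endfacet
endsolid part

The G0 Z moves step by Δz≈2.59 mm. The G1 loops shrink linearly with z, so the solid tapers from its base footprint up to z≈15.5. Closing with a flat bottom cap and the tapered top and triangulating gives 8 facets — a wedge (ramp): 16.3 × 21.4 mm base, rising to 15.5 mm along the y=0 edge and sloping linearly to z=0 at y=21.4.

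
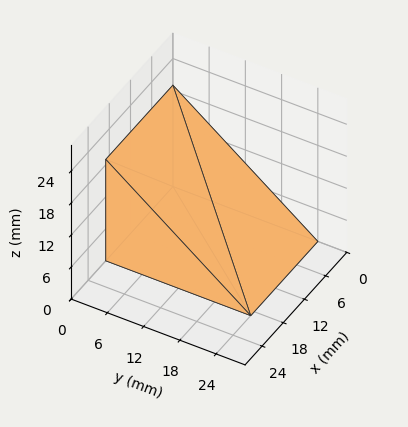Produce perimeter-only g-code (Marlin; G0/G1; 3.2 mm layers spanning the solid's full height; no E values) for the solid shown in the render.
Reading the render: the shape is a wedge (ramp): 19 × 24 mm base, rising to 19 mm along the y=0 edge and sloping linearly to z=0 at y=24 (dimensions read to the nearest mm from the axis ticks). For the g-code, the solid's height is divided into equal slices at the stated Δz and each level perimeter traced with G1 moves after a G0 lift.

; perimeter-only toolpath
G21 ; units = mm
G90 ; absolute positioning
G28 ; home
; layer 1
G0 Z3.2
G0 X0.0 Y0.0
G1 X19.0 Y0.0
G1 X19.0 Y20.0
G1 X0.0 Y20.0
G1 X0.0 Y0.0
; layer 2
G0 Z6.3
G0 X0.0 Y0.0
G1 X19.0 Y0.0
G1 X19.0 Y16.0
G1 X0.0 Y16.0
G1 X0.0 Y0.0
; layer 3
G0 Z9.5
G0 X0.0 Y0.0
G1 X19.0 Y0.0
G1 X19.0 Y12.0
G1 X0.0 Y12.0
G1 X0.0 Y0.0
; layer 4
G0 Z12.7
G0 X0.0 Y0.0
G1 X19.0 Y0.0
G1 X19.0 Y8.0
G1 X0.0 Y8.0
G1 X0.0 Y0.0
; layer 5
G0 Z15.8
G0 X0.0 Y0.0
G1 X19.0 Y0.0
G1 X19.0 Y4.0
G1 X0.0 Y4.0
G1 X0.0 Y0.0
M2 ; end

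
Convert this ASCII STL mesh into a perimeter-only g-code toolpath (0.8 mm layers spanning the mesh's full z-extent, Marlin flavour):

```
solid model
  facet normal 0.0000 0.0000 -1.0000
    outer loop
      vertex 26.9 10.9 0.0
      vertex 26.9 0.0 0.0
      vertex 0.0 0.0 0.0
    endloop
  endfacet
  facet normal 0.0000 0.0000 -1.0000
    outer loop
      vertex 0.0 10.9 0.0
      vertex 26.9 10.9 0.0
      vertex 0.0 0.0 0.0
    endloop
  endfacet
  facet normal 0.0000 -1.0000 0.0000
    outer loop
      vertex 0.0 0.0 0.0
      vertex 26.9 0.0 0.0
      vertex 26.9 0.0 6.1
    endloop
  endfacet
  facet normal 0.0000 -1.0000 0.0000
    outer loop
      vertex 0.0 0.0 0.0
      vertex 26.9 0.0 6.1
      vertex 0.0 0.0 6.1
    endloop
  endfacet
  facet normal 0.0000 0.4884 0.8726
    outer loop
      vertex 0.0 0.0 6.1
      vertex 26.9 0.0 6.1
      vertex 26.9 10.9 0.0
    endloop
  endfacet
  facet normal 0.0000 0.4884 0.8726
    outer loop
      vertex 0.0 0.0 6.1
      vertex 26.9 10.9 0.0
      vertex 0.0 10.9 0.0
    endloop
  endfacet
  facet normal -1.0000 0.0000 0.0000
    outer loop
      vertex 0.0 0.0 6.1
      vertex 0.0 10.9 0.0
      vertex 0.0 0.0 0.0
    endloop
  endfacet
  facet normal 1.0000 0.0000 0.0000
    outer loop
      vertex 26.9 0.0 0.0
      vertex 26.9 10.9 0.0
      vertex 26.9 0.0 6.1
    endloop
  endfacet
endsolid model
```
; perimeter-only toolpath
G21 ; units = mm
G90 ; absolute positioning
G28 ; home
; layer 1
G0 Z0.8
G0 X0.0 Y0.0
G1 X26.9 Y0.0
G1 X26.9 Y9.5
G1 X0.0 Y9.5
G1 X0.0 Y0.0
; layer 2
G0 Z1.5
G0 X0.0 Y0.0
G1 X26.9 Y0.0
G1 X26.9 Y8.2
G1 X0.0 Y8.2
G1 X0.0 Y0.0
; layer 3
G0 Z2.3
G0 X0.0 Y0.0
G1 X26.9 Y0.0
G1 X26.9 Y6.8
G1 X0.0 Y6.8
G1 X0.0 Y0.0
; layer 4
G0 Z3.0
G0 X0.0 Y0.0
G1 X26.9 Y0.0
G1 X26.9 Y5.5
G1 X0.0 Y5.5
G1 X0.0 Y0.0
; layer 5
G0 Z3.8
G0 X0.0 Y0.0
G1 X26.9 Y0.0
G1 X26.9 Y4.1
G1 X0.0 Y4.1
G1 X0.0 Y0.0
; layer 6
G0 Z4.6
G0 X0.0 Y0.0
G1 X26.9 Y0.0
G1 X26.9 Y2.7
G1 X0.0 Y2.7
G1 X0.0 Y0.0
; layer 7
G0 Z5.3
G0 X0.0 Y0.0
G1 X26.9 Y0.0
G1 X26.9 Y1.4
G1 X0.0 Y1.4
G1 X0.0 Y0.0
M2 ; end

The solid is a wedge (ramp): 26.9 × 10.9 mm base, rising to 6.1 mm along the y=0 edge and sloping linearly to z=0 at y=10.9. Slicing at Δz = 0.8 mm — 8 equal slices spanning the solid's height, so layer i sits at z = i·h/8 — gives 7 non-empty perimeters. Each is a 4-segment closed polygon; G0 lifts to the layer z and rapids to the start vertex, then G1 traces the edges. The cross-section shrinks linearly with z (the slice at the apex is degenerate and omitted).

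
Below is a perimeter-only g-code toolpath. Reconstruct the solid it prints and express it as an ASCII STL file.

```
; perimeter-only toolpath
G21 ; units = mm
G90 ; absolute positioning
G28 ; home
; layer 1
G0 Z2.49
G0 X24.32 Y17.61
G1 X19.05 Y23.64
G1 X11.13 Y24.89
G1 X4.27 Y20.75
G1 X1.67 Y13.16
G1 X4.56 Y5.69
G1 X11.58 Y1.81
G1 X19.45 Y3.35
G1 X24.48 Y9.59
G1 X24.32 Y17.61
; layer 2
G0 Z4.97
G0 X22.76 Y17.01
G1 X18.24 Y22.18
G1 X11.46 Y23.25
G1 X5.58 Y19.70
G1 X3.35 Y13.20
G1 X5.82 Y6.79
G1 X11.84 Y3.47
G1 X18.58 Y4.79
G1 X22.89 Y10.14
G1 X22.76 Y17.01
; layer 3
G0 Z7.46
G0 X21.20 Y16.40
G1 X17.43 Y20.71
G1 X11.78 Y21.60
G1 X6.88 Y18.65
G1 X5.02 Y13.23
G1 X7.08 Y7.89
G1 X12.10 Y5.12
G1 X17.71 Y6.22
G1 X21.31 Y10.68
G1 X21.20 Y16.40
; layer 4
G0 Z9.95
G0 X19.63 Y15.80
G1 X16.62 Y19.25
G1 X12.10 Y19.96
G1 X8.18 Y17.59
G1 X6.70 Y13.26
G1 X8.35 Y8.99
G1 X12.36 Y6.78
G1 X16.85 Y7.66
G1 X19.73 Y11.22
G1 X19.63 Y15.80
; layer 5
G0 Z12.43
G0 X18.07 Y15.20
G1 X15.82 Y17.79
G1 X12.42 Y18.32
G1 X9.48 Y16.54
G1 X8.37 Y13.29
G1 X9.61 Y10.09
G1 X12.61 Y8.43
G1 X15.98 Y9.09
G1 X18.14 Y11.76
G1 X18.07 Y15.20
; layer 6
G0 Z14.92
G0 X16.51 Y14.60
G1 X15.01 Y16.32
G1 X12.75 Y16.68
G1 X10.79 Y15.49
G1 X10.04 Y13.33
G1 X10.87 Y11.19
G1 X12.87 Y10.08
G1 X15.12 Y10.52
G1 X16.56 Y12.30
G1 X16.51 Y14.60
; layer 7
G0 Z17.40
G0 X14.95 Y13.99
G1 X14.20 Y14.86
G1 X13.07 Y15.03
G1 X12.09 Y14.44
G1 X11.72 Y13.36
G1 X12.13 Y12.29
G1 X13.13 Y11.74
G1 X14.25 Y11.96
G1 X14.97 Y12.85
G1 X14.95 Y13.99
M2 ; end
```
solid part
  facet normal 0.0000 0.0000 -1.0000
    outer loop
      vertex 10.81 26.53 0.00
      vertex 19.86 25.11 0.00
      vertex 25.88 18.21 0.00
    endloop
  endfacet
  facet normal 0.0000 0.0000 -1.0000
    outer loop
      vertex 2.97 21.80 0.00
      vertex 10.81 26.53 0.00
      vertex 25.88 18.21 0.00
    endloop
  endfacet
  facet normal 0.0000 0.0000 -1.0000
    outer loop
      vertex 0.00 13.13 0.00
      vertex 2.97 21.80 0.00
      vertex 25.88 18.21 0.00
    endloop
  endfacet
  facet normal 0.0000 0.0000 -1.0000
    outer loop
      vertex 3.30 4.59 0.00
      vertex 0.00 13.13 0.00
      vertex 25.88 18.21 0.00
    endloop
  endfacet
  facet normal 0.0000 0.0000 -1.0000
    outer loop
      vertex 11.32 0.16 0.00
      vertex 3.30 4.59 0.00
      vertex 25.88 18.21 0.00
    endloop
  endfacet
  facet normal 0.0000 0.0000 -1.0000
    outer loop
      vertex 20.31 1.92 0.00
      vertex 11.32 0.16 0.00
      vertex 25.88 18.21 0.00
    endloop
  endfacet
  facet normal 0.0000 0.0000 -1.0000
    outer loop
      vertex 26.06 9.05 0.00
      vertex 20.31 1.92 0.00
      vertex 25.88 18.21 0.00
    endloop
  endfacet
  facet normal 0.6368 0.5556 0.5345
    outer loop
      vertex 25.88 18.21 0.00
      vertex 19.86 25.11 0.00
      vertex 13.39 13.39 19.89
    endloop
  endfacet
  facet normal 0.1310 0.8349 0.5346
    outer loop
      vertex 19.86 25.11 0.00
      vertex 10.81 26.53 0.00
      vertex 13.39 13.39 19.89
    endloop
  endfacet
  facet normal -0.4365 0.7236 0.5347
    outer loop
      vertex 10.81 26.53 0.00
      vertex 2.97 21.80 0.00
      vertex 13.39 13.39 19.89
    endloop
  endfacet
  facet normal -0.7995 0.2739 0.5346
    outer loop
      vertex 2.97 21.80 0.00
      vertex 0.00 13.13 0.00
      vertex 13.39 13.39 19.89
    endloop
  endfacet
  facet normal -0.7883 -0.3046 0.5346
    outer loop
      vertex 0.00 13.13 0.00
      vertex 3.30 4.59 0.00
      vertex 13.39 13.39 19.89
    endloop
  endfacet
  facet normal -0.4086 -0.7398 0.5346
    outer loop
      vertex 3.30 4.59 0.00
      vertex 11.32 0.16 0.00
      vertex 13.39 13.39 19.89
    endloop
  endfacet
  facet normal 0.1624 -0.8293 0.5347
    outer loop
      vertex 11.32 0.16 0.00
      vertex 20.31 1.92 0.00
      vertex 13.39 13.39 19.89
    endloop
  endfacet
  facet normal 0.6578 -0.5305 0.5347
    outer loop
      vertex 20.31 1.92 0.00
      vertex 26.06 9.05 0.00
      vertex 13.39 13.39 19.89
    endloop
  endfacet
  facet normal 0.8449 0.0166 0.5346
    outer loop
      vertex 26.06 9.05 0.00
      vertex 25.88 18.21 0.00
      vertex 13.39 13.39 19.89
    endloop
  endfacet
endsolid part

The G0 Z moves step by Δz≈2.49 mm. The G1 loops shrink linearly with z, so the solid tapers from its base footprint up to z≈19.9. Closing with a flat bottom cap and the tapered top and triangulating gives 16 facets — a regular 9-sided pyramid, base circumscribed radius ≈ 13.4 mm, apex at z ≈ 19.9 mm.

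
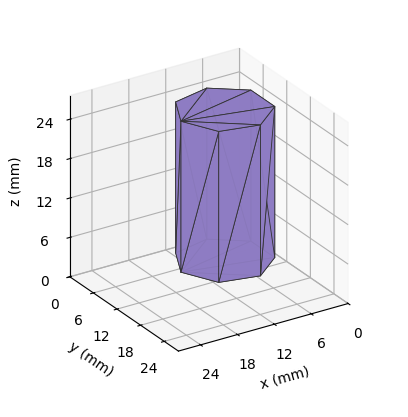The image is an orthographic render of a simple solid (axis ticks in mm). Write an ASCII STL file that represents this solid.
Reading the render: the shape is a regular 7-sided prism (a cylinder approximated with 7 flat sides), circumscribed radius ≈ 7 mm, height ≈ 23 mm (dimensions read to the nearest mm from the axis ticks). For the STL, each face is triangulated and given an outward normal.

solid part
  facet normal 0.0000 0.0000 -1.0000
    outer loop
      vertex 5.442 13.824 0.000
      vertex 11.364 12.473 0.000
      vertex 14.000 7.000 0.000
    endloop
  endfacet
  facet normal 0.0000 0.0000 -1.0000
    outer loop
      vertex 0.693 10.037 0.000
      vertex 5.442 13.824 0.000
      vertex 14.000 7.000 0.000
    endloop
  endfacet
  facet normal 0.0000 0.0000 -1.0000
    outer loop
      vertex 0.693 3.963 0.000
      vertex 0.693 10.037 0.000
      vertex 14.000 7.000 0.000
    endloop
  endfacet
  facet normal 0.0000 0.0000 -1.0000
    outer loop
      vertex 5.442 0.176 0.000
      vertex 0.693 3.963 0.000
      vertex 14.000 7.000 0.000
    endloop
  endfacet
  facet normal 0.0000 0.0000 -1.0000
    outer loop
      vertex 11.364 1.527 0.000
      vertex 5.442 0.176 0.000
      vertex 14.000 7.000 0.000
    endloop
  endfacet
  facet normal 0.0000 0.0000 1.0000
    outer loop
      vertex 14.000 7.000 23.000
      vertex 11.364 12.473 23.000
      vertex 5.442 13.824 23.000
    endloop
  endfacet
  facet normal 0.0000 0.0000 1.0000
    outer loop
      vertex 14.000 7.000 23.000
      vertex 5.442 13.824 23.000
      vertex 0.693 10.037 23.000
    endloop
  endfacet
  facet normal 0.0000 0.0000 1.0000
    outer loop
      vertex 14.000 7.000 23.000
      vertex 0.693 10.037 23.000
      vertex 0.693 3.963 23.000
    endloop
  endfacet
  facet normal 0.0000 0.0000 1.0000
    outer loop
      vertex 14.000 7.000 23.000
      vertex 0.693 3.963 23.000
      vertex 5.442 0.176 23.000
    endloop
  endfacet
  facet normal 0.0000 0.0000 1.0000
    outer loop
      vertex 14.000 7.000 23.000
      vertex 5.442 0.176 23.000
      vertex 11.364 1.527 23.000
    endloop
  endfacet
  facet normal 0.9009 0.4339 0.0000
    outer loop
      vertex 14.000 7.000 0.000
      vertex 11.364 12.473 0.000
      vertex 11.364 12.473 23.000
    endloop
  endfacet
  facet normal 0.9009 0.4339 0.0000
    outer loop
      vertex 14.000 7.000 0.000
      vertex 11.364 12.473 23.000
      vertex 14.000 7.000 23.000
    endloop
  endfacet
  facet normal 0.2224 0.9750 0.0000
    outer loop
      vertex 11.364 12.473 0.000
      vertex 5.442 13.824 0.000
      vertex 5.442 13.824 23.000
    endloop
  endfacet
  facet normal 0.2224 0.9750 0.0000
    outer loop
      vertex 11.364 12.473 0.000
      vertex 5.442 13.824 23.000
      vertex 11.364 12.473 23.000
    endloop
  endfacet
  facet normal -0.6235 0.7818 0.0000
    outer loop
      vertex 5.442 13.824 0.000
      vertex 0.693 10.037 0.000
      vertex 0.693 10.037 23.000
    endloop
  endfacet
  facet normal -0.6235 0.7818 0.0000
    outer loop
      vertex 5.442 13.824 0.000
      vertex 0.693 10.037 23.000
      vertex 5.442 13.824 23.000
    endloop
  endfacet
  facet normal -1.0000 0.0000 0.0000
    outer loop
      vertex 0.693 10.037 0.000
      vertex 0.693 3.963 0.000
      vertex 0.693 3.963 23.000
    endloop
  endfacet
  facet normal -1.0000 0.0000 0.0000
    outer loop
      vertex 0.693 10.037 0.000
      vertex 0.693 3.963 23.000
      vertex 0.693 10.037 23.000
    endloop
  endfacet
  facet normal -0.6235 -0.7818 0.0000
    outer loop
      vertex 0.693 3.963 0.000
      vertex 5.442 0.176 0.000
      vertex 5.442 0.176 23.000
    endloop
  endfacet
  facet normal -0.6235 -0.7818 0.0000
    outer loop
      vertex 0.693 3.963 0.000
      vertex 5.442 0.176 23.000
      vertex 0.693 3.963 23.000
    endloop
  endfacet
  facet normal 0.2224 -0.9750 0.0000
    outer loop
      vertex 5.442 0.176 0.000
      vertex 11.364 1.527 0.000
      vertex 11.364 1.527 23.000
    endloop
  endfacet
  facet normal 0.2224 -0.9750 0.0000
    outer loop
      vertex 5.442 0.176 0.000
      vertex 11.364 1.527 23.000
      vertex 5.442 0.176 23.000
    endloop
  endfacet
  facet normal 0.9009 -0.4339 0.0000
    outer loop
      vertex 11.364 1.527 0.000
      vertex 14.000 7.000 0.000
      vertex 14.000 7.000 23.000
    endloop
  endfacet
  facet normal 0.9009 -0.4339 0.0000
    outer loop
      vertex 11.364 1.527 0.000
      vertex 14.000 7.000 23.000
      vertex 11.364 1.527 23.000
    endloop
  endfacet
endsolid part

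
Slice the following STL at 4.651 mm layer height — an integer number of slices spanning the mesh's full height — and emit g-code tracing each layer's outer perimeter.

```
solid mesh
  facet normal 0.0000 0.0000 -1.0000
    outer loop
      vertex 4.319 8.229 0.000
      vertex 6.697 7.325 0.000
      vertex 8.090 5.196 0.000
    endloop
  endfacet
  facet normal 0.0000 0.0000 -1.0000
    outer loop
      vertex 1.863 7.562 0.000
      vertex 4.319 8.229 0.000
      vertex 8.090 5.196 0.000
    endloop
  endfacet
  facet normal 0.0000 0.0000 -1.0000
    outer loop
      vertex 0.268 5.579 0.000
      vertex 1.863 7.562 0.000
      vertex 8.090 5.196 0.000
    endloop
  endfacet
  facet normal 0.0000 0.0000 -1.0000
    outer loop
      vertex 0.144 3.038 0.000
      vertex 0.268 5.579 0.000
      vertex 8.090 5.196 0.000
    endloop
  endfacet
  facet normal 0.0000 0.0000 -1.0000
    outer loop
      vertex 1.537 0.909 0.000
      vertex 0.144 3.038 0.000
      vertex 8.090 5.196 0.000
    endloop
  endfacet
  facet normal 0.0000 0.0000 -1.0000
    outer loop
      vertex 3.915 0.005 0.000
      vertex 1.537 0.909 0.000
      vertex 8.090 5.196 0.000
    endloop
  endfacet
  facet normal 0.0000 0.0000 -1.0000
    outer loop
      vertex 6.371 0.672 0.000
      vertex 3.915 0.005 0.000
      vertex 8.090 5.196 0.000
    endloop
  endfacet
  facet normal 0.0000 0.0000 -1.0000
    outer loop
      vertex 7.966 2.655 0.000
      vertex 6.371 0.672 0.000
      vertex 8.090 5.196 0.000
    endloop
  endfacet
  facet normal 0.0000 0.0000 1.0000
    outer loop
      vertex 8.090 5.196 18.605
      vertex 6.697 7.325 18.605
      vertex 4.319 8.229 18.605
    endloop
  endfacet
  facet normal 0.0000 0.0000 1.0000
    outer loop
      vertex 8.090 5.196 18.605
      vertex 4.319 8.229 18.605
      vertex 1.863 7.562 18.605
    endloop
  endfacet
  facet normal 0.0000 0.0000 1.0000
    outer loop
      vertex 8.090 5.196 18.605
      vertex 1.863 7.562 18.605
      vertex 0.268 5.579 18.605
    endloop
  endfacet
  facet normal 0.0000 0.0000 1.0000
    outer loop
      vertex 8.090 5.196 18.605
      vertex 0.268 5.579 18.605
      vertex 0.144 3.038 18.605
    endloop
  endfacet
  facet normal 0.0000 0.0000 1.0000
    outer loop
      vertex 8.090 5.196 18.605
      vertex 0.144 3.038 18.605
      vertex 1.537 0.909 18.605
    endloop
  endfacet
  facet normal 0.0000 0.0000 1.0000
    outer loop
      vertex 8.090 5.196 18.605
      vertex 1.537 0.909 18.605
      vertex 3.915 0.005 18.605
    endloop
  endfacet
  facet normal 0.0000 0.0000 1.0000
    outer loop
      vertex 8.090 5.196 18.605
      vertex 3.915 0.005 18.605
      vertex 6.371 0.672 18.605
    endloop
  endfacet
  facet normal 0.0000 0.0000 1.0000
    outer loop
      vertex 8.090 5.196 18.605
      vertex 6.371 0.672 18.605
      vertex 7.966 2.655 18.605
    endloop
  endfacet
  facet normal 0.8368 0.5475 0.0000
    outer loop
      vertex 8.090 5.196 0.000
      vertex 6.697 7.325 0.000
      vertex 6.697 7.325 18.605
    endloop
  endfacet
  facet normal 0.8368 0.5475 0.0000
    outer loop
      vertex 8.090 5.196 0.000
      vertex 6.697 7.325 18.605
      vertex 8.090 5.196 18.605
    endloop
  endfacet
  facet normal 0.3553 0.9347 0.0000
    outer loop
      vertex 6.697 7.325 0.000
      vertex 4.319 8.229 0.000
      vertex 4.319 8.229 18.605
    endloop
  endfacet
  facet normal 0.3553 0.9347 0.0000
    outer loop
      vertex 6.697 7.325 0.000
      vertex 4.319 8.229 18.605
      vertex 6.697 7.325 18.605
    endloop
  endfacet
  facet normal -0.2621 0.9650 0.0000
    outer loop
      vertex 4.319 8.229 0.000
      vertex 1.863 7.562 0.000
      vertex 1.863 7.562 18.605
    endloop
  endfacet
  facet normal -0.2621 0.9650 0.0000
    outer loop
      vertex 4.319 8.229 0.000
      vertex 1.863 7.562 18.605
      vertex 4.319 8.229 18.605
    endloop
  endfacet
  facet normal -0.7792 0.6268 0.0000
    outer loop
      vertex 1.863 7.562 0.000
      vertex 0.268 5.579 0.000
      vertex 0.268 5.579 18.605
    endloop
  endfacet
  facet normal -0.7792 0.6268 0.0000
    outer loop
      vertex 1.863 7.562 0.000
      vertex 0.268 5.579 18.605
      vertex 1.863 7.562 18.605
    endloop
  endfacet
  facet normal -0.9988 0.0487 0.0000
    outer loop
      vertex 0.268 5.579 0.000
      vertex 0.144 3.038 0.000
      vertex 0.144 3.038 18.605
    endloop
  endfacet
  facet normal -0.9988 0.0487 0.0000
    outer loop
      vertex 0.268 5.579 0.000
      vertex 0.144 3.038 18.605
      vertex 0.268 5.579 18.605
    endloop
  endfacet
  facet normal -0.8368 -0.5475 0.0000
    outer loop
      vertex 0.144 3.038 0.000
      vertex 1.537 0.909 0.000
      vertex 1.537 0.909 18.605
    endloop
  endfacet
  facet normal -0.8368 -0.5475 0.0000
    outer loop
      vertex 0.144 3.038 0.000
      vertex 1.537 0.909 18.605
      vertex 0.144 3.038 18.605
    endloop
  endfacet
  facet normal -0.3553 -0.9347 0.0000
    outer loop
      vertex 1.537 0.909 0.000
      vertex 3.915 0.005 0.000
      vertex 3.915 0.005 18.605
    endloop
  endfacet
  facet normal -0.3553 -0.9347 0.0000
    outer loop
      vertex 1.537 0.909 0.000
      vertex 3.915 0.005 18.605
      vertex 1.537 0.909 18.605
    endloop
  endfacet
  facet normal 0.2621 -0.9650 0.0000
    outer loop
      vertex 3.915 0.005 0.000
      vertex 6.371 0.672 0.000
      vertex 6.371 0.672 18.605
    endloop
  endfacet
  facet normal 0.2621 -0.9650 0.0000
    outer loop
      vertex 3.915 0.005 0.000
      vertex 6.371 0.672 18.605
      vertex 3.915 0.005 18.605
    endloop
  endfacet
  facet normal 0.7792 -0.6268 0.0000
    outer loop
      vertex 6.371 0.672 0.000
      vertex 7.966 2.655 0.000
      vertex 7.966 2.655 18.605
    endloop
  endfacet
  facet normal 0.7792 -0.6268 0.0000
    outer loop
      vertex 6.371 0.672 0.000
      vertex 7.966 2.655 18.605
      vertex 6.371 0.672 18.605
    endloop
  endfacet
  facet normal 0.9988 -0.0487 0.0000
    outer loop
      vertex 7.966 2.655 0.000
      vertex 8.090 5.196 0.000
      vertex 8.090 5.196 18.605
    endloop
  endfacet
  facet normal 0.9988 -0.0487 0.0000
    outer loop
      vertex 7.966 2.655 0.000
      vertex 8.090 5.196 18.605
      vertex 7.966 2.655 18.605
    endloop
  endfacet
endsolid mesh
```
; perimeter-only toolpath
G21 ; units = mm
G90 ; absolute positioning
G28 ; home
; layer 1
G0 Z4.651
G0 X8.090 Y5.196
G1 X6.697 Y7.325
G1 X4.319 Y8.229
G1 X1.863 Y7.562
G1 X0.268 Y5.579
G1 X0.144 Y3.038
G1 X1.537 Y0.909
G1 X3.915 Y0.005
G1 X6.371 Y0.672
G1 X7.966 Y2.655
G1 X8.090 Y5.196
; layer 2
G0 Z9.303
G0 X8.090 Y5.196
G1 X6.697 Y7.325
G1 X4.319 Y8.229
G1 X1.863 Y7.562
G1 X0.268 Y5.579
G1 X0.144 Y3.038
G1 X1.537 Y0.909
G1 X3.915 Y0.005
G1 X6.371 Y0.672
G1 X7.966 Y2.655
G1 X8.090 Y5.196
; layer 3
G0 Z13.954
G0 X8.090 Y5.196
G1 X6.697 Y7.325
G1 X4.319 Y8.229
G1 X1.863 Y7.562
G1 X0.268 Y5.579
G1 X0.144 Y3.038
G1 X1.537 Y0.909
G1 X3.915 Y0.005
G1 X6.371 Y0.672
G1 X7.966 Y2.655
G1 X8.090 Y5.196
; layer 4
G0 Z18.605
G0 X8.090 Y5.196
G1 X6.697 Y7.325
G1 X4.319 Y8.229
G1 X1.863 Y7.562
G1 X0.268 Y5.579
G1 X0.144 Y3.038
G1 X1.537 Y0.909
G1 X3.915 Y0.005
G1 X6.371 Y0.672
G1 X7.966 Y2.655
G1 X8.090 Y5.196
M2 ; end

The solid is a regular 10-sided prism (a cylinder approximated with 10 flat sides), circumscribed radius ≈ 4.12 mm, height ≈ 18.6 mm. Slicing at Δz = 4.651 mm — 4 equal slices spanning the solid's height, so layer i sits at z = i·h/4 — gives 4 non-empty perimeters. Each is a 10-segment closed polygon; G0 lifts to the layer z and rapids to the start vertex, then G1 traces the edges.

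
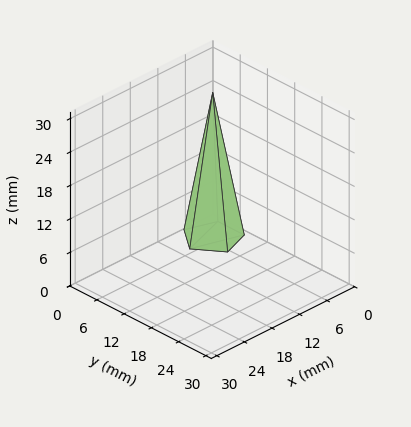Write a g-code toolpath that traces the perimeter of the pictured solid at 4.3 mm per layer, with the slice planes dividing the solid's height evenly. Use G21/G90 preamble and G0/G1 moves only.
Reading the render: the shape is a regular 5-sided pyramid, base circumscribed radius ≈ 5 mm, apex at z ≈ 26 mm (dimensions read to the nearest mm from the axis ticks). For the g-code, the solid's height is divided into equal slices at the stated Δz and each level perimeter traced with G1 moves after a G0 lift.

; perimeter-only toolpath
G21 ; units = mm
G90 ; absolute positioning
G28 ; home
; layer 1
G0 Z4.3
G0 X9.2 Y5.0
G1 X6.2 Y9.0
G1 X1.7 Y7.4
G1 X1.7 Y2.6
G1 X6.2 Y1.0
G1 X9.2 Y5.0
; layer 2
G0 Z8.7
G0 X8.3 Y5.0
G1 X6.0 Y8.2
G1 X2.3 Y6.9
G1 X2.3 Y3.1
G1 X6.0 Y1.8
G1 X8.3 Y5.0
; layer 3
G0 Z13.0
G0 X7.5 Y5.0
G1 X5.8 Y7.4
G1 X3.0 Y6.5
G1 X3.0 Y3.5
G1 X5.8 Y2.6
G1 X7.5 Y5.0
; layer 4
G0 Z17.3
G0 X6.7 Y5.0
G1 X5.5 Y6.6
G1 X3.7 Y6.0
G1 X3.7 Y4.0
G1 X5.5 Y3.4
G1 X6.7 Y5.0
; layer 5
G0 Z21.7
G0 X5.8 Y5.0
G1 X5.2 Y5.8
G1 X4.3 Y5.5
G1 X4.3 Y4.5
G1 X5.2 Y4.2
G1 X5.8 Y5.0
M2 ; end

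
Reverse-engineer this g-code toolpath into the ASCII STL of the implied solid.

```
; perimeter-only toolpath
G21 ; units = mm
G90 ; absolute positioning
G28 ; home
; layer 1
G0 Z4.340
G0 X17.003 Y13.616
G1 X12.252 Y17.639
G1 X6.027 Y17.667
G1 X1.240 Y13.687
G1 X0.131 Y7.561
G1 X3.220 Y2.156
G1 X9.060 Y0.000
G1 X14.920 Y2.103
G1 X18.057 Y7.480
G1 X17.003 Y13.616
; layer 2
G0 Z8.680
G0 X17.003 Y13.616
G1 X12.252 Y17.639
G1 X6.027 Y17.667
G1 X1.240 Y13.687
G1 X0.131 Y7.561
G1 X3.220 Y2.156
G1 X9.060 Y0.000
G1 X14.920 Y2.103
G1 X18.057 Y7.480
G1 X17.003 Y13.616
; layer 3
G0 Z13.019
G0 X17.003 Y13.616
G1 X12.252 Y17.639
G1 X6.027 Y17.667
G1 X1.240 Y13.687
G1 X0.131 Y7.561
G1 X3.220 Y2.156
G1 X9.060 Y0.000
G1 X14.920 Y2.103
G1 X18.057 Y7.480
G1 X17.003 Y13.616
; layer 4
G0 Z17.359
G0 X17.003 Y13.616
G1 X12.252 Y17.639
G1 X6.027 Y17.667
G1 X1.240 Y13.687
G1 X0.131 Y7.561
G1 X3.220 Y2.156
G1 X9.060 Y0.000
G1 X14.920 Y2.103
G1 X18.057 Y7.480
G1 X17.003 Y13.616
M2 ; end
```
solid part
  facet normal 0.0000 0.0000 -1.0000
    outer loop
      vertex 6.027 17.667 0.000
      vertex 12.252 17.639 0.000
      vertex 17.003 13.616 0.000
    endloop
  endfacet
  facet normal 0.0000 0.0000 -1.0000
    outer loop
      vertex 1.240 13.687 0.000
      vertex 6.027 17.667 0.000
      vertex 17.003 13.616 0.000
    endloop
  endfacet
  facet normal 0.0000 0.0000 -1.0000
    outer loop
      vertex 0.131 7.561 0.000
      vertex 1.240 13.687 0.000
      vertex 17.003 13.616 0.000
    endloop
  endfacet
  facet normal 0.0000 0.0000 -1.0000
    outer loop
      vertex 3.220 2.156 0.000
      vertex 0.131 7.561 0.000
      vertex 17.003 13.616 0.000
    endloop
  endfacet
  facet normal 0.0000 0.0000 -1.0000
    outer loop
      vertex 9.060 0.000 0.000
      vertex 3.220 2.156 0.000
      vertex 17.003 13.616 0.000
    endloop
  endfacet
  facet normal 0.0000 0.0000 -1.0000
    outer loop
      vertex 14.920 2.103 0.000
      vertex 9.060 0.000 0.000
      vertex 17.003 13.616 0.000
    endloop
  endfacet
  facet normal 0.0000 0.0000 -1.0000
    outer loop
      vertex 18.057 7.480 0.000
      vertex 14.920 2.103 0.000
      vertex 17.003 13.616 0.000
    endloop
  endfacet
  facet normal 0.0000 0.0000 1.0000
    outer loop
      vertex 17.003 13.616 17.359
      vertex 12.252 17.639 17.359
      vertex 6.027 17.667 17.359
    endloop
  endfacet
  facet normal 0.0000 0.0000 1.0000
    outer loop
      vertex 17.003 13.616 17.359
      vertex 6.027 17.667 17.359
      vertex 1.240 13.687 17.359
    endloop
  endfacet
  facet normal 0.0000 0.0000 1.0000
    outer loop
      vertex 17.003 13.616 17.359
      vertex 1.240 13.687 17.359
      vertex 0.131 7.561 17.359
    endloop
  endfacet
  facet normal 0.0000 0.0000 1.0000
    outer loop
      vertex 17.003 13.616 17.359
      vertex 0.131 7.561 17.359
      vertex 3.220 2.156 17.359
    endloop
  endfacet
  facet normal 0.0000 0.0000 1.0000
    outer loop
      vertex 17.003 13.616 17.359
      vertex 3.220 2.156 17.359
      vertex 9.060 0.000 17.359
    endloop
  endfacet
  facet normal 0.0000 0.0000 1.0000
    outer loop
      vertex 17.003 13.616 17.359
      vertex 9.060 0.000 17.359
      vertex 14.920 2.103 17.359
    endloop
  endfacet
  facet normal 0.0000 0.0000 1.0000
    outer loop
      vertex 17.003 13.616 17.359
      vertex 14.920 2.103 17.359
      vertex 18.057 7.480 17.359
    endloop
  endfacet
  facet normal 0.6462 0.7632 0.0000
    outer loop
      vertex 17.003 13.616 0.000
      vertex 12.252 17.639 0.000
      vertex 12.252 17.639 17.359
    endloop
  endfacet
  facet normal 0.6462 0.7632 0.0000
    outer loop
      vertex 17.003 13.616 0.000
      vertex 12.252 17.639 17.359
      vertex 17.003 13.616 17.359
    endloop
  endfacet
  facet normal 0.0045 1.0000 0.0000
    outer loop
      vertex 12.252 17.639 0.000
      vertex 6.027 17.667 0.000
      vertex 6.027 17.667 17.359
    endloop
  endfacet
  facet normal 0.0045 1.0000 0.0000
    outer loop
      vertex 12.252 17.639 0.000
      vertex 6.027 17.667 17.359
      vertex 12.252 17.639 17.359
    endloop
  endfacet
  facet normal -0.6393 0.7689 0.0000
    outer loop
      vertex 6.027 17.667 0.000
      vertex 1.240 13.687 0.000
      vertex 1.240 13.687 17.359
    endloop
  endfacet
  facet normal -0.6393 0.7689 0.0000
    outer loop
      vertex 6.027 17.667 0.000
      vertex 1.240 13.687 17.359
      vertex 6.027 17.667 17.359
    endloop
  endfacet
  facet normal -0.9840 0.1781 0.0000
    outer loop
      vertex 1.240 13.687 0.000
      vertex 0.131 7.561 0.000
      vertex 0.131 7.561 17.359
    endloop
  endfacet
  facet normal -0.9840 0.1781 0.0000
    outer loop
      vertex 1.240 13.687 0.000
      vertex 0.131 7.561 17.359
      vertex 1.240 13.687 17.359
    endloop
  endfacet
  facet normal -0.8682 -0.4962 0.0000
    outer loop
      vertex 0.131 7.561 0.000
      vertex 3.220 2.156 0.000
      vertex 3.220 2.156 17.359
    endloop
  endfacet
  facet normal -0.8682 -0.4962 0.0000
    outer loop
      vertex 0.131 7.561 0.000
      vertex 3.220 2.156 17.359
      vertex 0.131 7.561 17.359
    endloop
  endfacet
  facet normal -0.3463 -0.9381 0.0000
    outer loop
      vertex 3.220 2.156 0.000
      vertex 9.060 0.000 0.000
      vertex 9.060 0.000 17.359
    endloop
  endfacet
  facet normal -0.3463 -0.9381 0.0000
    outer loop
      vertex 3.220 2.156 0.000
      vertex 9.060 0.000 17.359
      vertex 3.220 2.156 17.359
    endloop
  endfacet
  facet normal 0.3378 -0.9412 0.0000
    outer loop
      vertex 9.060 0.000 0.000
      vertex 14.920 2.103 0.000
      vertex 14.920 2.103 17.359
    endloop
  endfacet
  facet normal 0.3378 -0.9412 0.0000
    outer loop
      vertex 9.060 0.000 0.000
      vertex 14.920 2.103 17.359
      vertex 9.060 0.000 17.359
    endloop
  endfacet
  facet normal 0.8637 -0.5039 0.0000
    outer loop
      vertex 14.920 2.103 0.000
      vertex 18.057 7.480 0.000
      vertex 18.057 7.480 17.359
    endloop
  endfacet
  facet normal 0.8637 -0.5039 0.0000
    outer loop
      vertex 14.920 2.103 0.000
      vertex 18.057 7.480 17.359
      vertex 14.920 2.103 17.359
    endloop
  endfacet
  facet normal 0.9856 0.1693 0.0000
    outer loop
      vertex 18.057 7.480 0.000
      vertex 17.003 13.616 0.000
      vertex 17.003 13.616 17.359
    endloop
  endfacet
  facet normal 0.9856 0.1693 0.0000
    outer loop
      vertex 18.057 7.480 0.000
      vertex 17.003 13.616 17.359
      vertex 18.057 7.480 17.359
    endloop
  endfacet
endsolid part

The G0 Z moves step by Δz≈4.340 mm. Every layer's G1 loop is the same polygon, so the solid is a straight extrusion of it from z=0 to z≈17.4. Closing with flat bottom and top caps and triangulating gives 32 facets — a regular 9-sided prism (a cylinder approximated with 9 flat sides), circumscribed radius ≈ 9.1 mm, height ≈ 17.4 mm.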